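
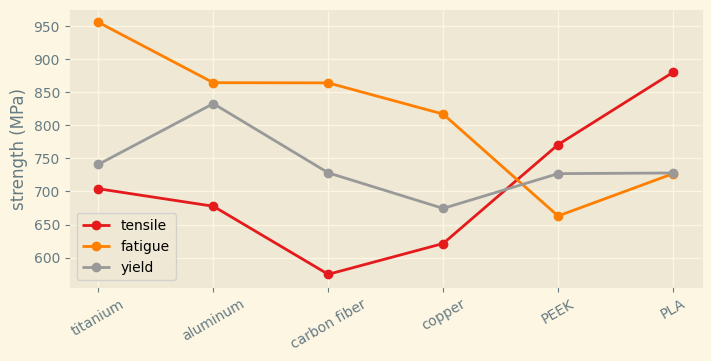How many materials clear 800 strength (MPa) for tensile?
1

Above 800: PLA.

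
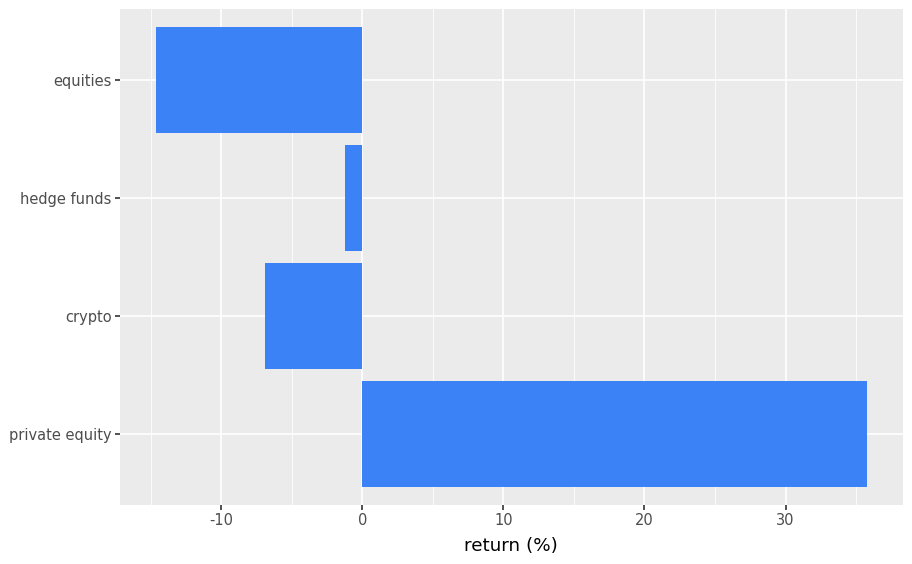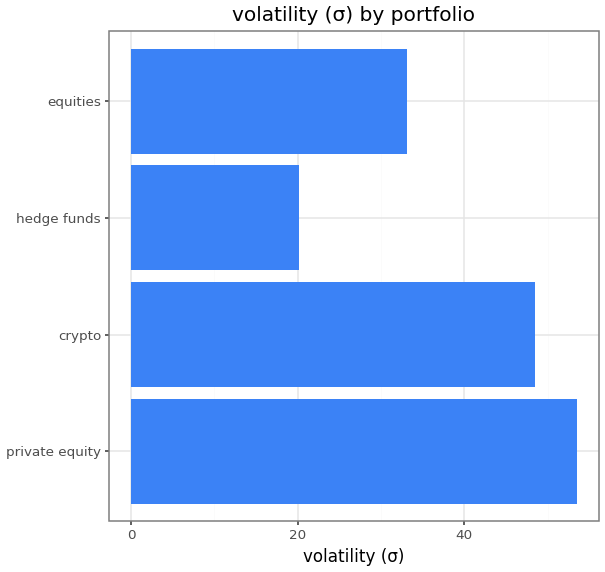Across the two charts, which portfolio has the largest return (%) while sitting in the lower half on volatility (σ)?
Chart 2 median volatility (σ) ≈ 40; below-median portfolios: hedge funds, equities. Among those, hedge funds has the highest return (%) (≈ 0).

hedge funds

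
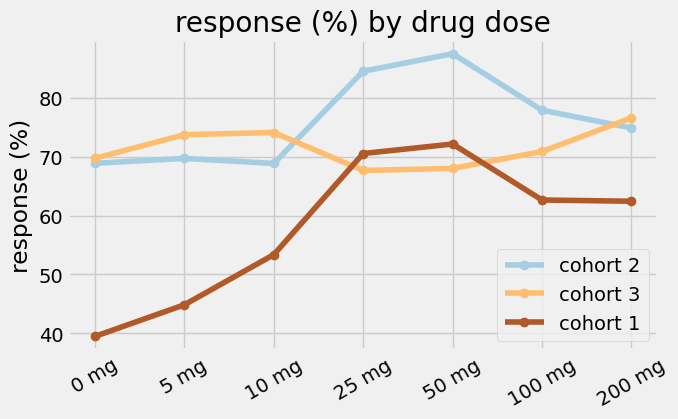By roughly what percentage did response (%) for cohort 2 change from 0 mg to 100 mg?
0 mg ≈ 70, 100 mg ≈ 80; (80 − 70) / 70 ≈ +14.3%.

≈ +14.3%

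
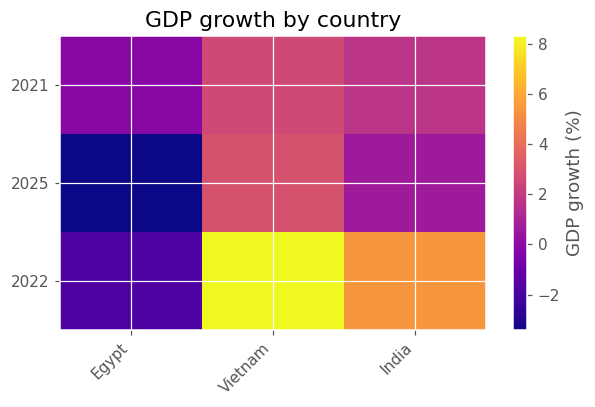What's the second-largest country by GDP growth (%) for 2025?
Top 3 for 2025: Vietnam ≈ 3, India ≈ 1, Egypt ≈ -3.

India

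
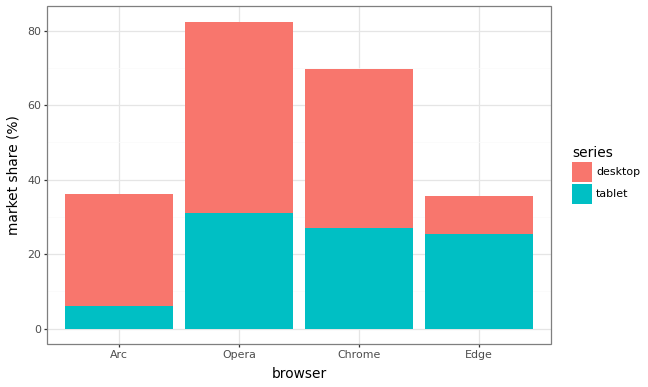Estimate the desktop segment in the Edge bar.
desktop top ≈ 40, bottom ≈ 30; segment ≈ 10.

≈ 10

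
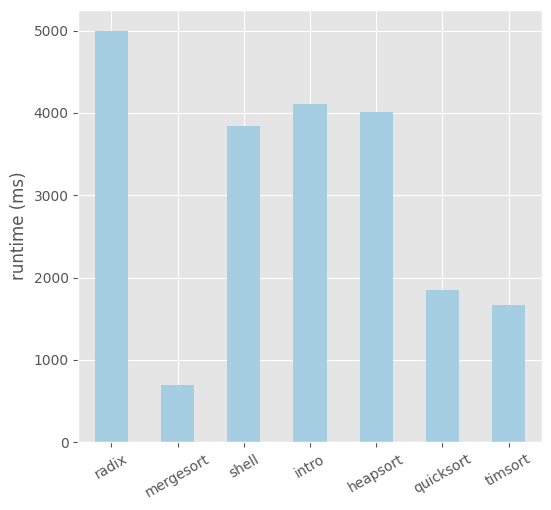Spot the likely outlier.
mergesort ≈ 500; the rest sit between ≈ 1500 and ≈ 5000.

mergesort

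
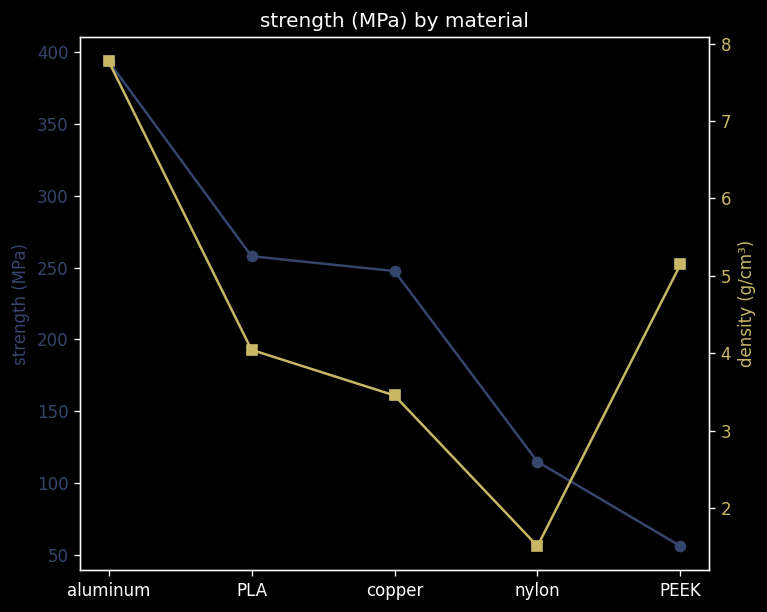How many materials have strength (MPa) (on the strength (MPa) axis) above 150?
Above 150: aluminum, PLA, copper.

3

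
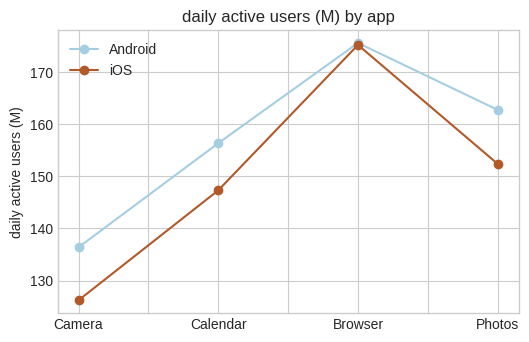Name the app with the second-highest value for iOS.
Photos

Top 3 for iOS: Browser ≈ 175, Photos ≈ 150, Calendar ≈ 145.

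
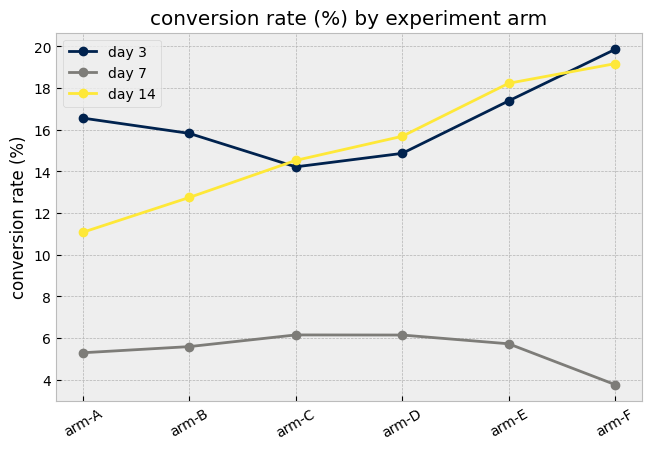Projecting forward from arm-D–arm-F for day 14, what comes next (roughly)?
≈ 22

Last three: 16, 18, 20 → slope ≈ 2/step → next ≈ 22.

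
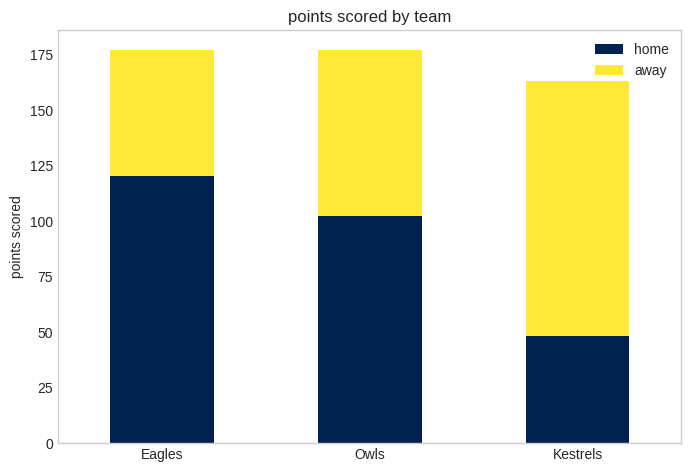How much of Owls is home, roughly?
≈ 100

home top ≈ 100, bottom ≈ 0; segment ≈ 100.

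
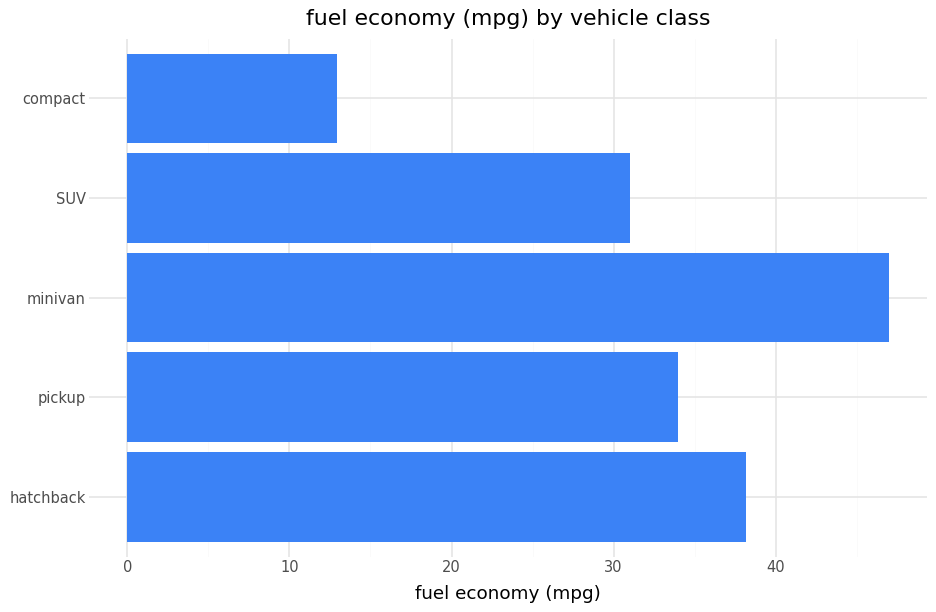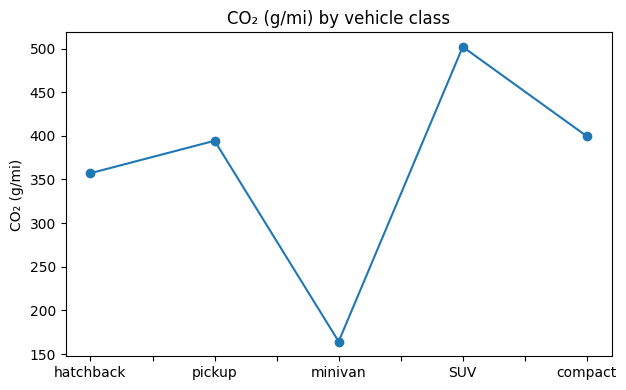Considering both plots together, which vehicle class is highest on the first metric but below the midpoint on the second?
minivan

Chart 2 median CO₂ (g/mi) ≈ 400; below-median vehicle classes: hatchback, minivan. Among those, minivan has the highest fuel economy (mpg) (≈ 45).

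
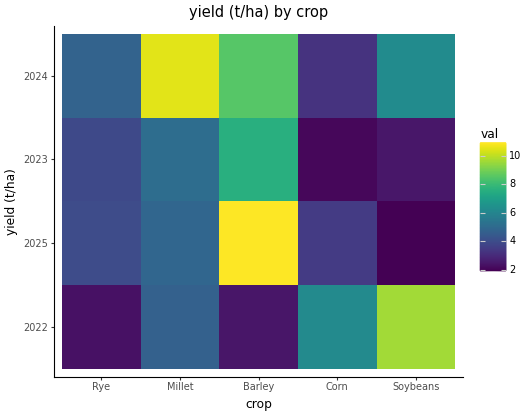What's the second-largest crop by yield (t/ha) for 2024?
Barley

Top 3 for 2024: Millet ≈ 11, Barley ≈ 9, Soybeans ≈ 6.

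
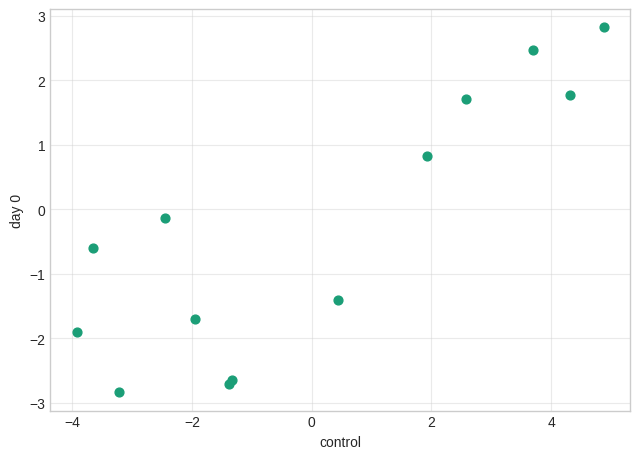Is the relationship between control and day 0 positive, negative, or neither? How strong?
Points are positively correlated; strong (|r| ≈ 0.8).

positive, strong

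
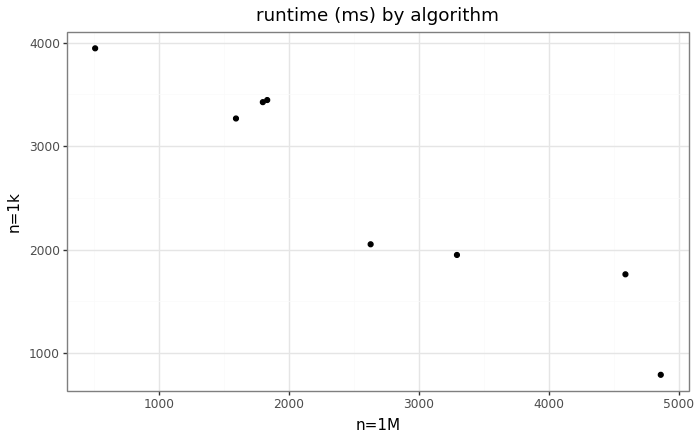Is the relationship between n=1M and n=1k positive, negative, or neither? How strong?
Points are negatively correlated; strong (|r| ≈ 0.9).

negative, strong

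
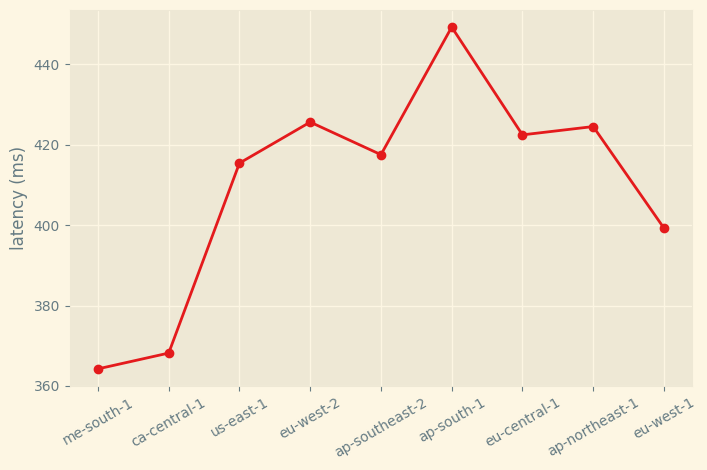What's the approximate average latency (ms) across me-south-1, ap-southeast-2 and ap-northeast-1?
≈ 400

(360 + 420 + 420) / 3 ≈ 400.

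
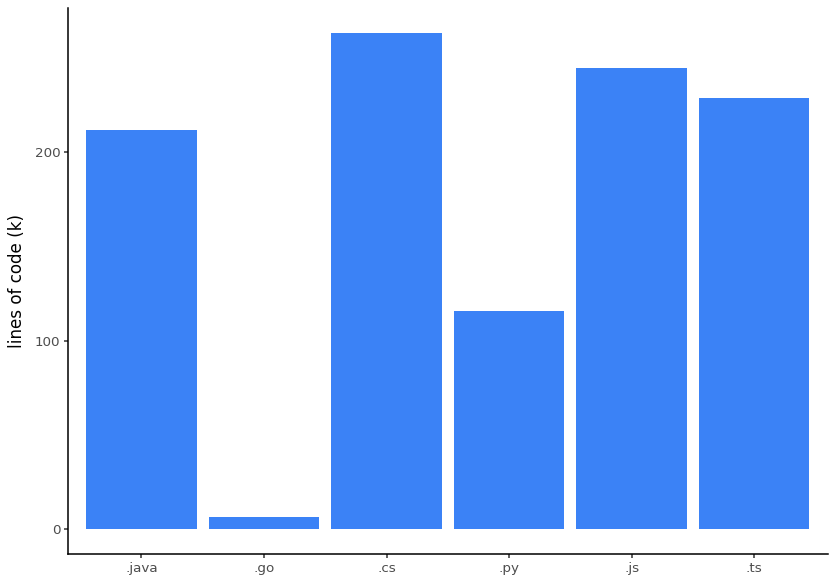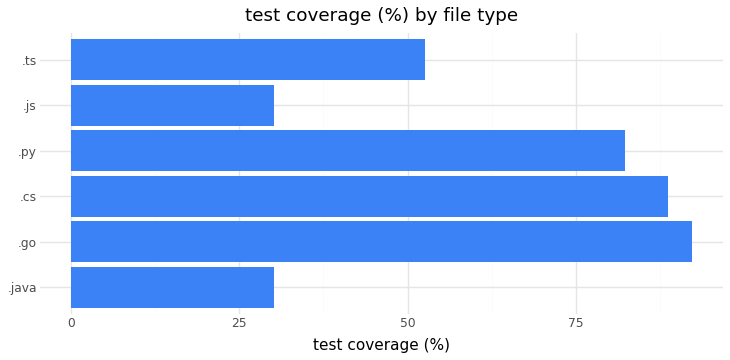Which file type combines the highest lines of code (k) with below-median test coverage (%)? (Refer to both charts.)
.js

Chart 2 median test coverage (%) ≈ 70; below-median file types: .java, .js, .ts. Among those, .js has the highest lines of code (k) (≈ 250).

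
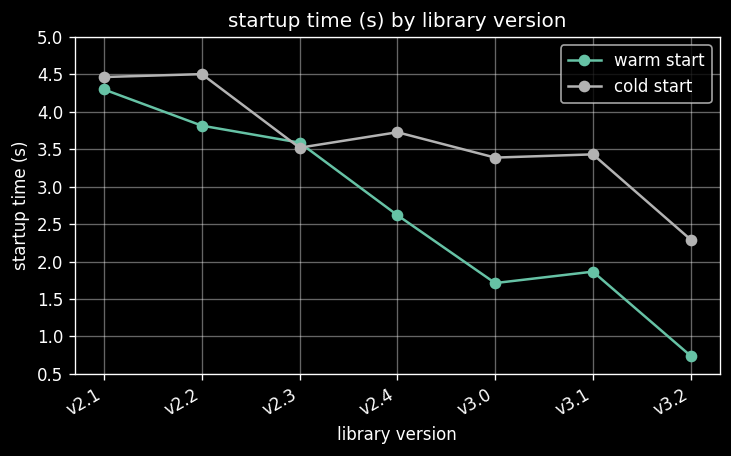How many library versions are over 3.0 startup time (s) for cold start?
Above 3.0: v2.1, v2.2, v2.3, v2.4, v3.0, v3.1.

6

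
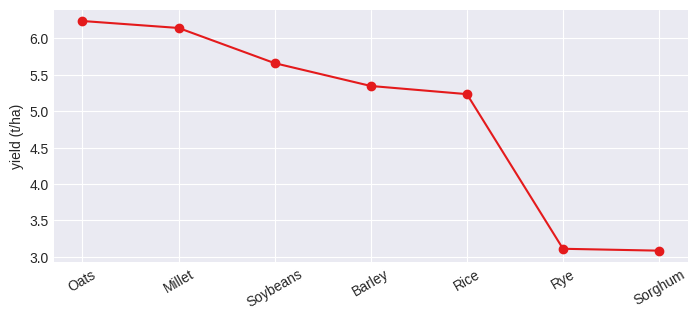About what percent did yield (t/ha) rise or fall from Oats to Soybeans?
≈ -8.3%

Oats ≈ 6.0, Soybeans ≈ 5.5; (5.5 − 6.0) / 6.0 ≈ -8.3%.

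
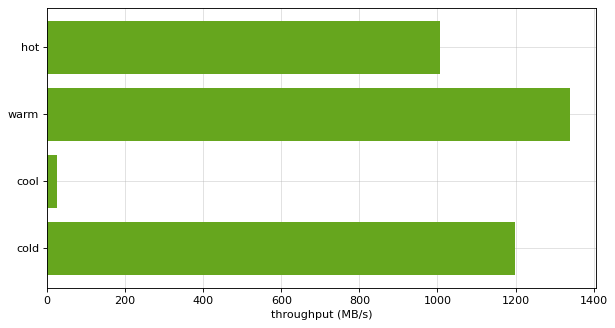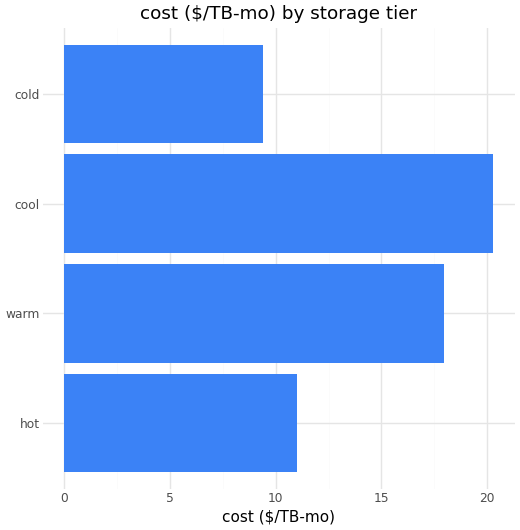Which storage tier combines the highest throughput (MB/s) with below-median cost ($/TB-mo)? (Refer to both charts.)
Chart 2 median cost ($/TB-mo) ≈ 14; below-median storage tiers: hot, cold. Among those, cold has the highest throughput (MB/s) (≈ 1200).

cold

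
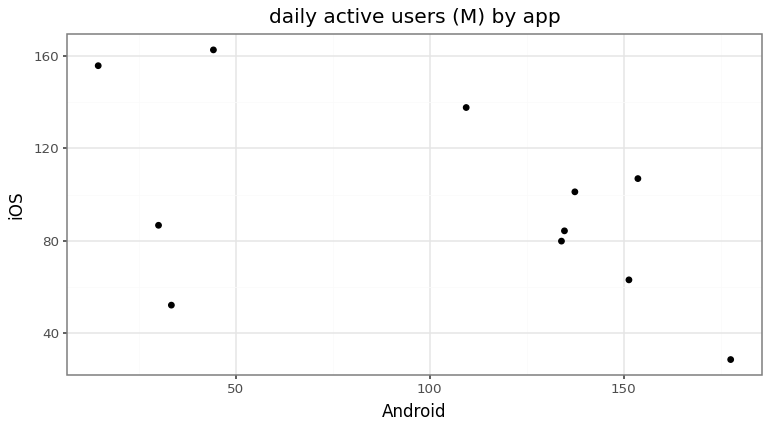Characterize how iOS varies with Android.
Points are negatively correlated; moderate (|r| ≈ 0.5).

negative, moderate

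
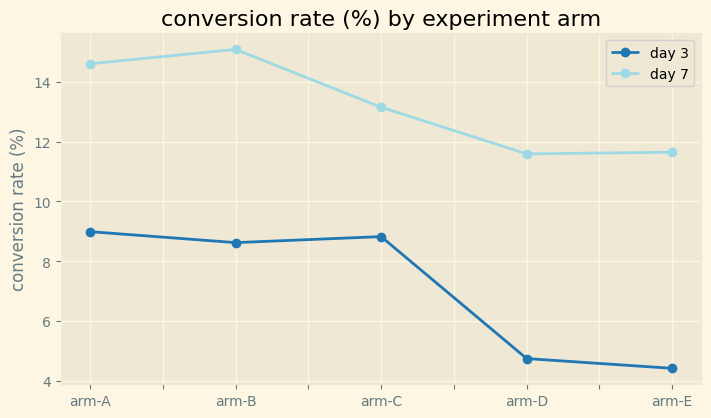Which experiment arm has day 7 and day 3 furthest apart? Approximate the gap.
arm-E, ≈ 8 %

arm-E: day 7 ≈ 12, day 3 ≈ 4 → gap ≈ 8. Next-largest (arm-D) is only ≈ 7.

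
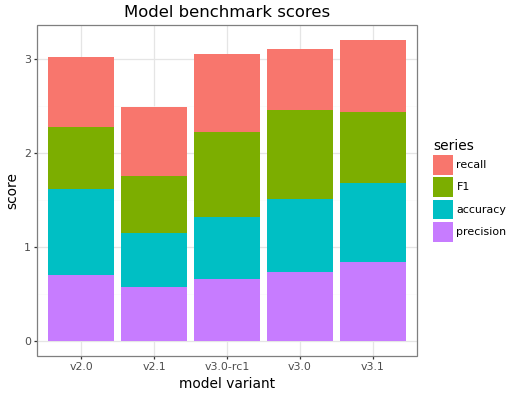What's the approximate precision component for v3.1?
≈ 1.0

precision top ≈ 1.0, bottom ≈ 0.0; segment ≈ 1.0.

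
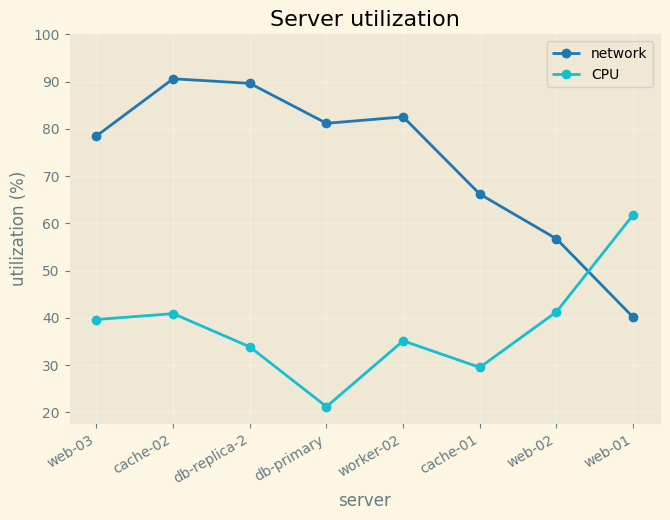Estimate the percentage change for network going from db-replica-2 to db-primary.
≈ -11.1%

db-replica-2 ≈ 90, db-primary ≈ 80; (80 − 90) / 90 ≈ -11.1%.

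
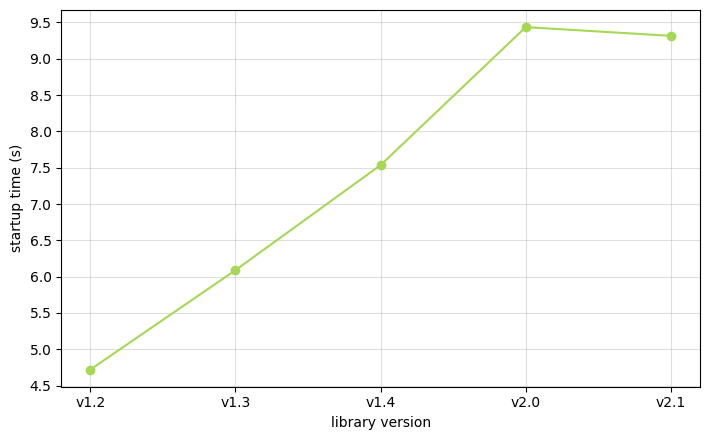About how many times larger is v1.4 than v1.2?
v1.4 ≈ 7.5, v1.2 ≈ 4.5; 7.5/4.5 ≈ 1.67.

≈ 1.67×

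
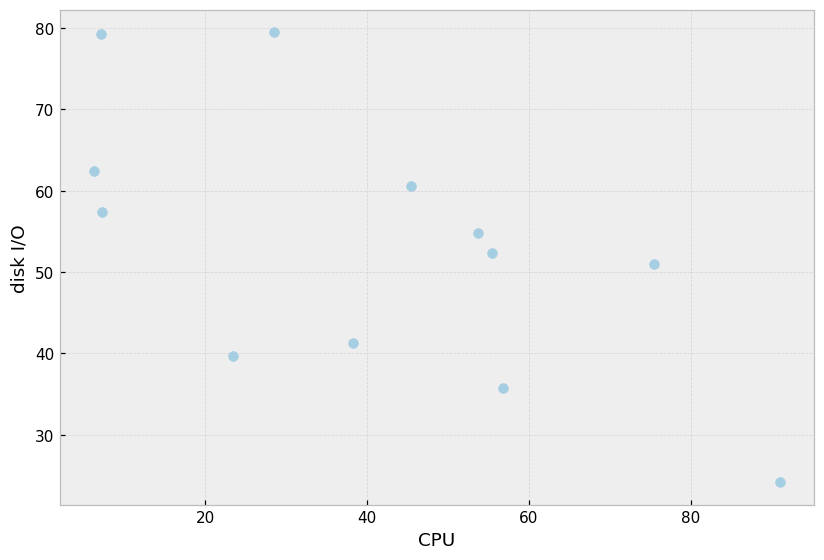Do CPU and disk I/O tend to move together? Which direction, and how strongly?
negative, moderate

Points are negatively correlated; moderate (|r| ≈ 0.6).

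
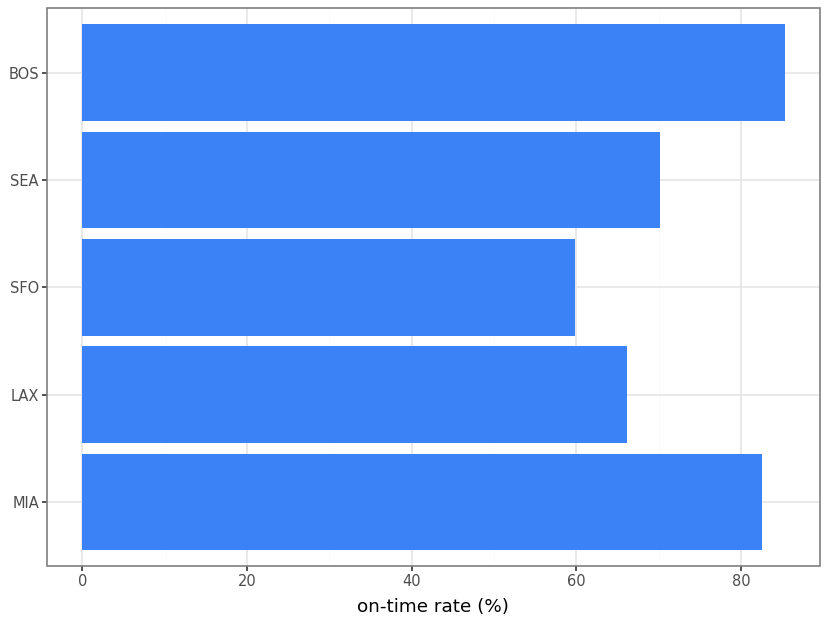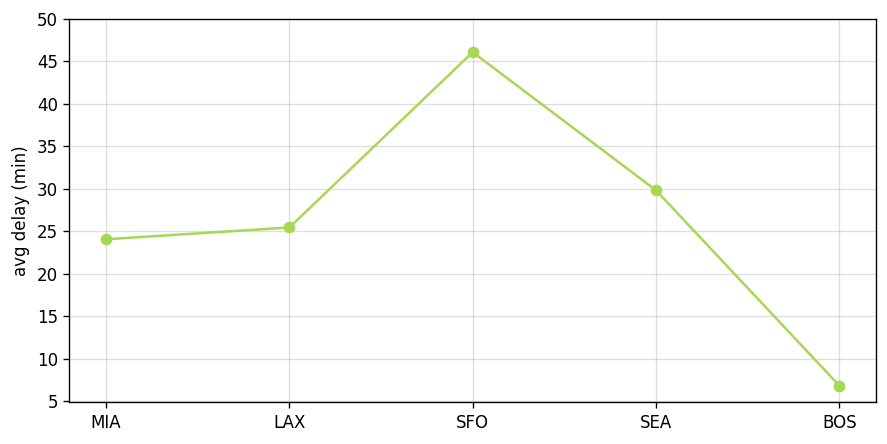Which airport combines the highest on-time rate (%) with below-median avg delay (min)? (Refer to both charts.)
BOS

Chart 2 median avg delay (min) ≈ 25; below-median airports: MIA, BOS. Among those, BOS has the highest on-time rate (%) (≈ 90).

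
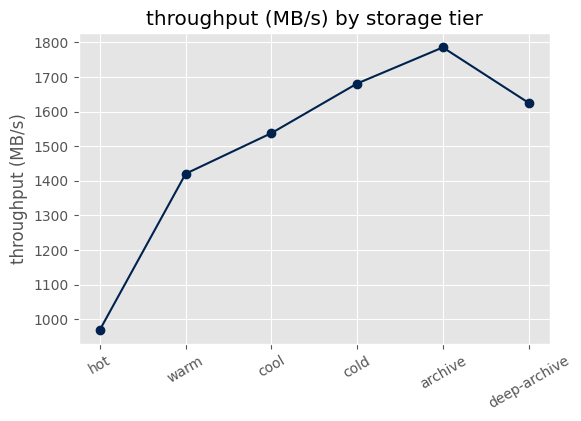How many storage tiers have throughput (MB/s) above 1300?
Above 1300: warm, cool, cold, archive, deep-archive.

5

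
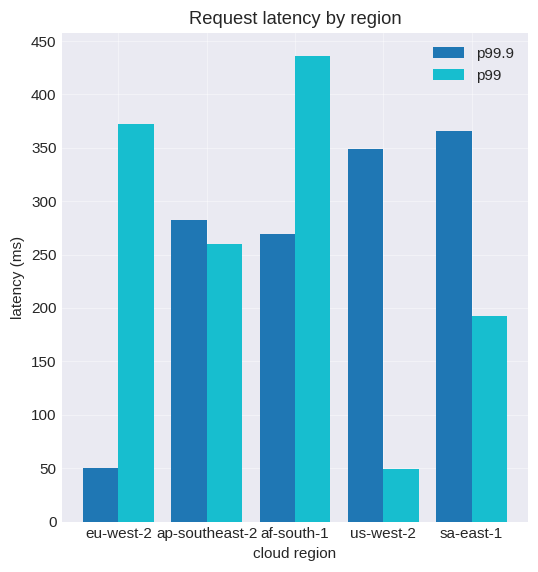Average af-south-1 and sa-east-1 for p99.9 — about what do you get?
≈ 300

(250 + 350) / 2 ≈ 300.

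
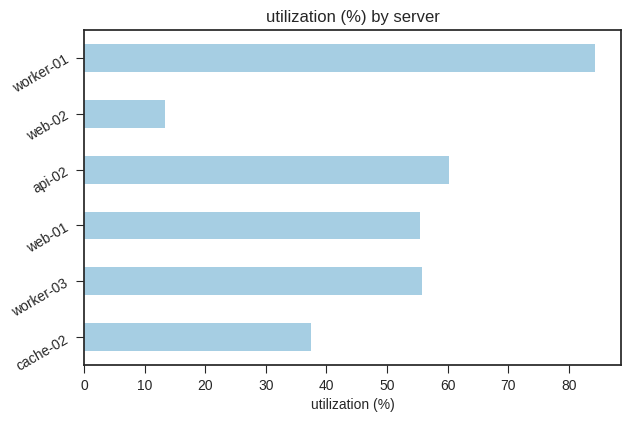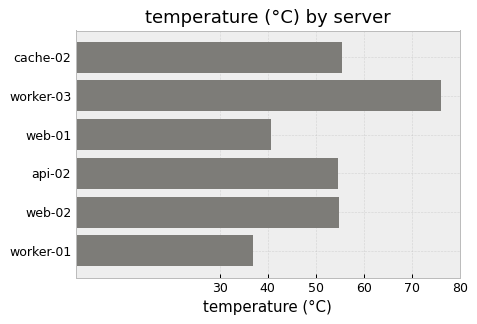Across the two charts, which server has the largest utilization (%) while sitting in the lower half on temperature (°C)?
Chart 2 median temperature (°C) ≈ 50; below-median servers: web-01, api-02, worker-01. Among those, worker-01 has the highest utilization (%) (≈ 80).

worker-01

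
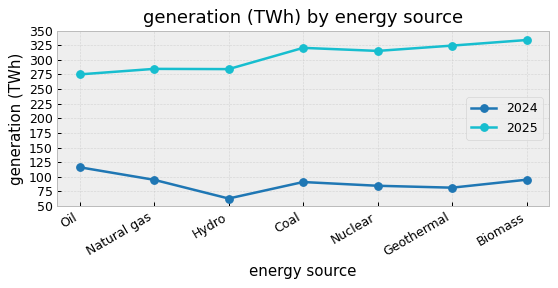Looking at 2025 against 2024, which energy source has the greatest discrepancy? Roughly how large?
Geothermal: 2025 ≈ 325, 2024 ≈ 75 → gap ≈ 250. Next-largest (Biomass) is only ≈ 225.

Geothermal, ≈ 250 TWh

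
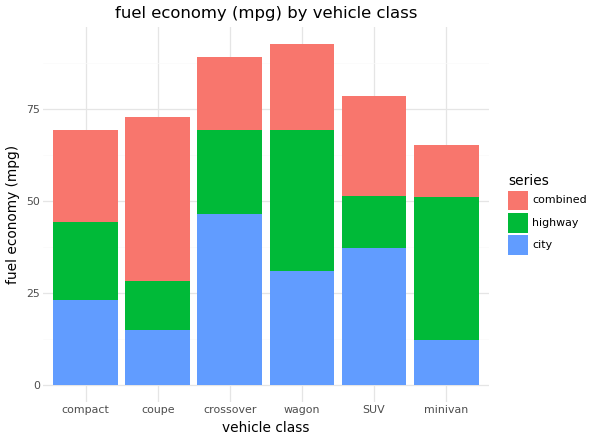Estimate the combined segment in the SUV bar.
combined top ≈ 80, bottom ≈ 50; segment ≈ 30.

≈ 30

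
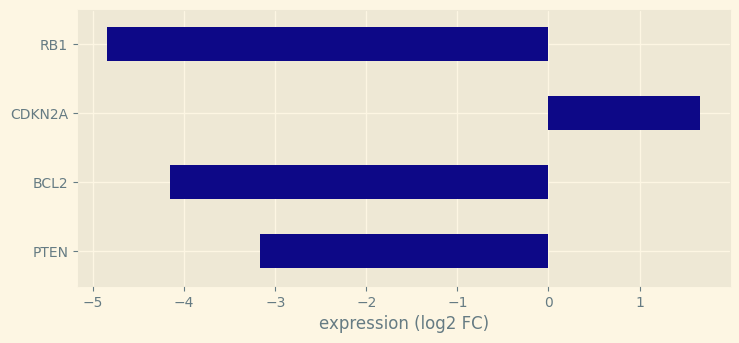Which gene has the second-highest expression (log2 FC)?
PTEN

Top 3: CDKN2A ≈ 2, PTEN ≈ -3, BCL2 ≈ -4.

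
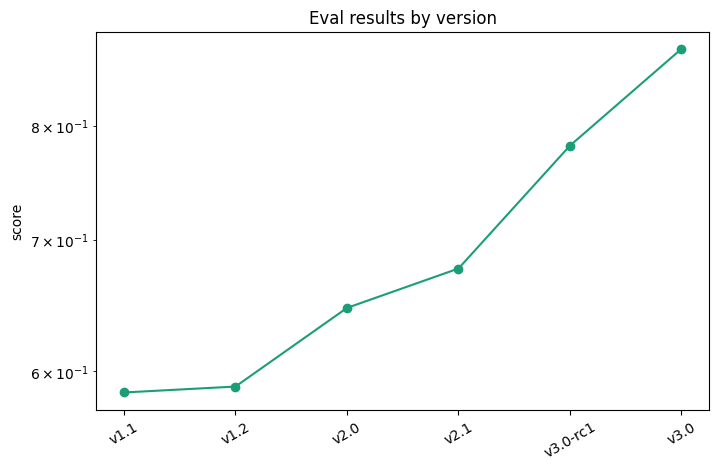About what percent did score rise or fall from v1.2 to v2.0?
≈ +8.3%

v1.2 ≈ 0.60, v2.0 ≈ 0.65; (0.65 − 0.60) / 0.60 ≈ +8.3%.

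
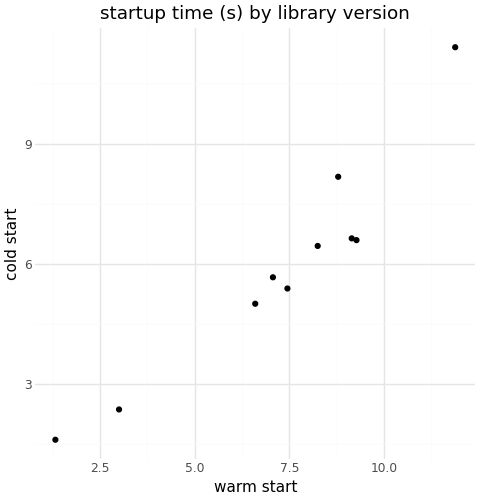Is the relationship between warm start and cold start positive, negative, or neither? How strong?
Points are positively correlated; strong (|r| ≈ 1.0).

positive, strong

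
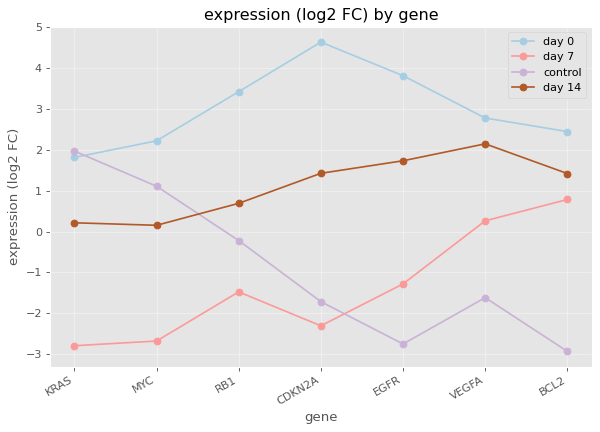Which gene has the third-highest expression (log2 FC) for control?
Top 4 for control: KRAS ≈ 2, MYC ≈ 1, RB1 ≈ 0, VEGFA ≈ -2.

RB1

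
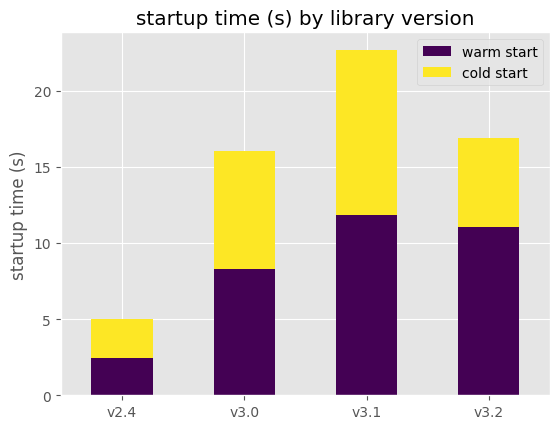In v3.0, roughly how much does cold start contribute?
≈ 8

cold start top ≈ 16, bottom ≈ 8; segment ≈ 8.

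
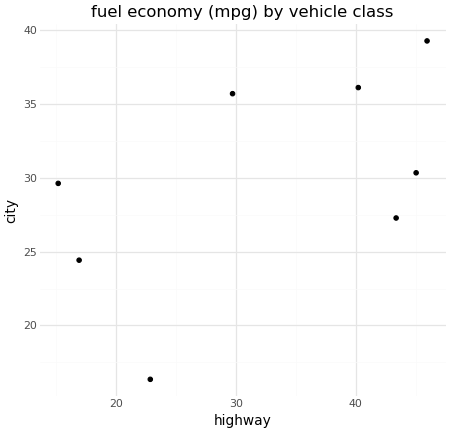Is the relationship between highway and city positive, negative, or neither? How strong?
Points are positively correlated; moderate (|r| ≈ 0.5).

positive, moderate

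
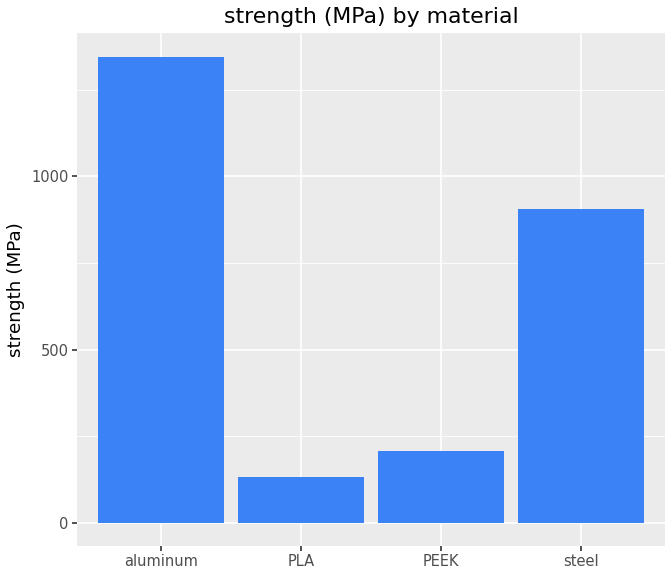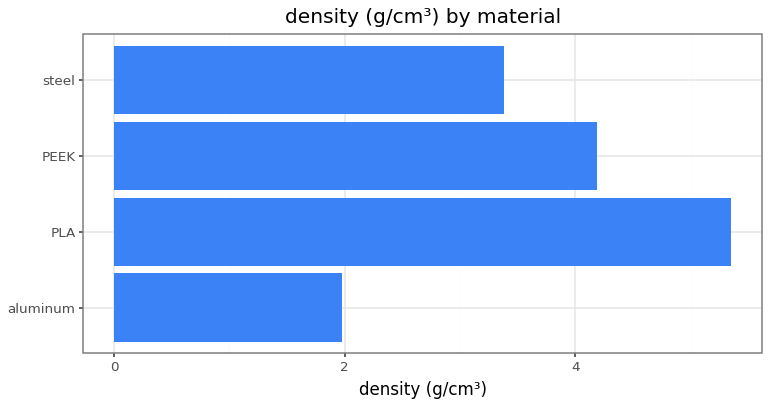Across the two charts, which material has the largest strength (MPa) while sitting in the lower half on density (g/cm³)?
Chart 2 median density (g/cm³) ≈ 4; below-median materials: aluminum, steel. Among those, aluminum has the highest strength (MPa) (≈ 1400).

aluminum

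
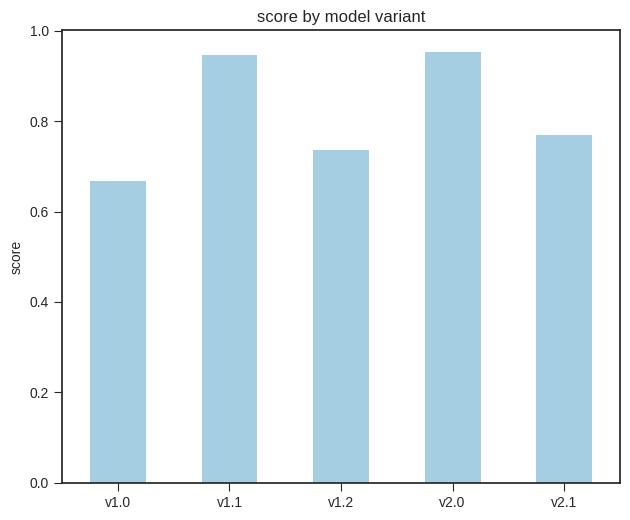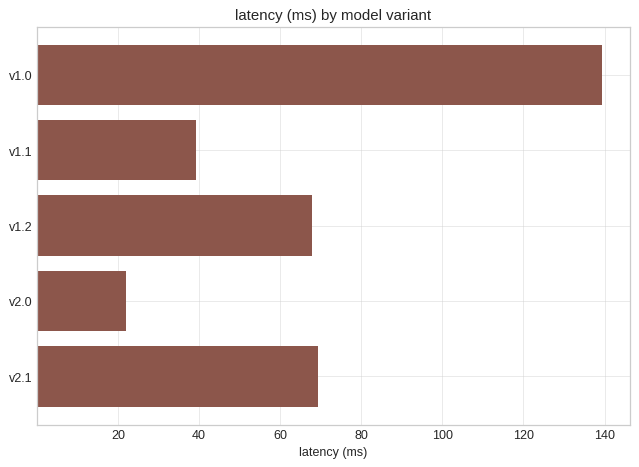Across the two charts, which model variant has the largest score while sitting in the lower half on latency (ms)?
v2.0

Chart 2 median latency (ms) ≈ 60; below-median model variants: v1.1, v2.0. Among those, v2.0 has the highest score (≈ 1).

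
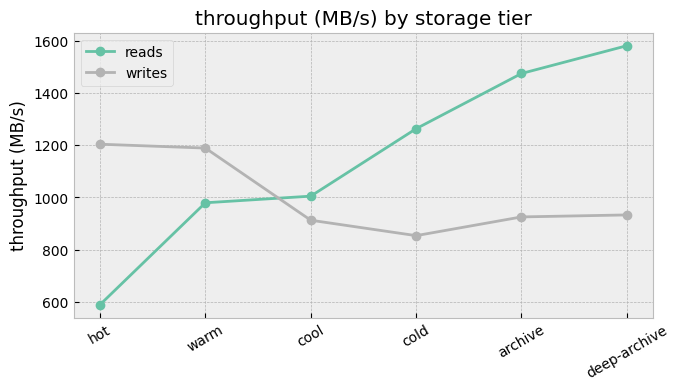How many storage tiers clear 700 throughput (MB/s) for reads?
Above 700: warm, cool, cold, archive, deep-archive.

5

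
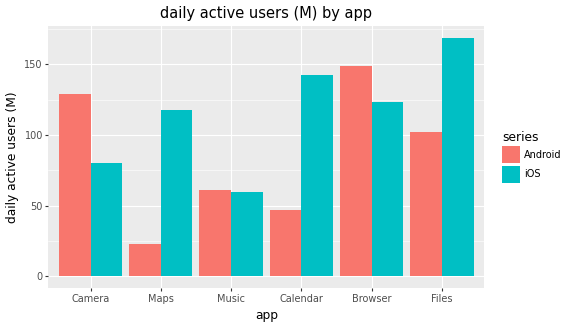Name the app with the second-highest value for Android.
Top 3 for Android: Browser ≈ 140, Camera ≈ 120, Files ≈ 100.

Camera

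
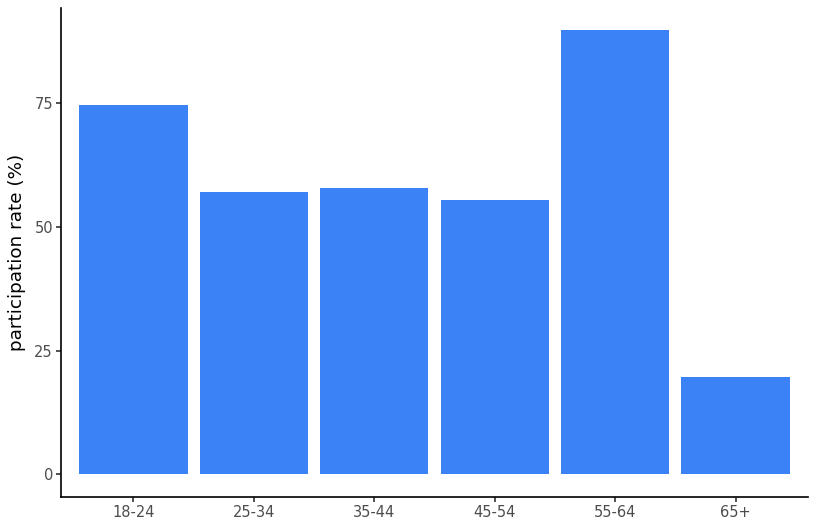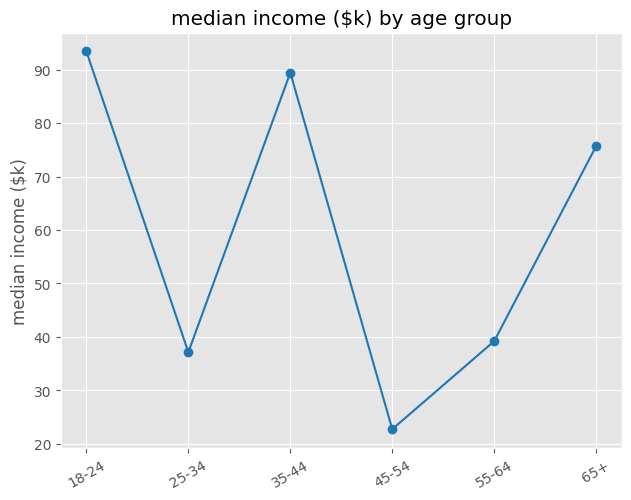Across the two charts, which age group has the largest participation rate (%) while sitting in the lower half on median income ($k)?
55-64

Chart 2 median median income ($k) ≈ 60; below-median age groups: 25-34, 45-54, 55-64. Among those, 55-64 has the highest participation rate (%) (≈ 90).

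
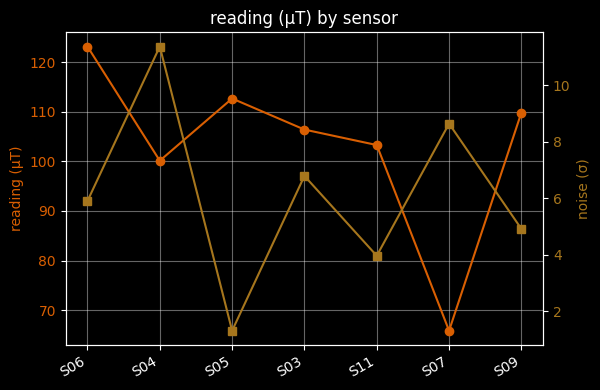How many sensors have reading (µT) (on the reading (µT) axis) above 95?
Above 95: S06, S04, S05, S03, S11, S09.

6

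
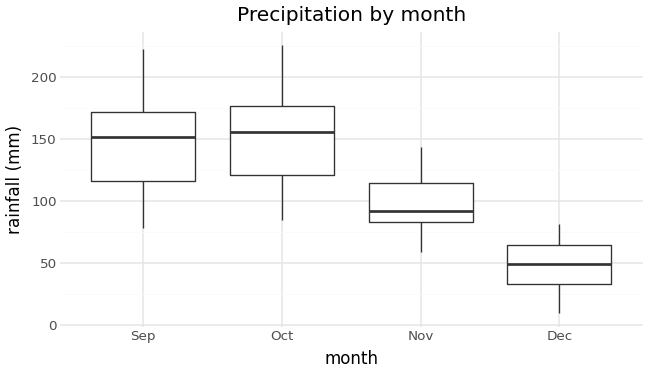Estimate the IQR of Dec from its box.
≈ 30

Q3 ≈ 60, Q1 ≈ 30; IQR ≈ 30.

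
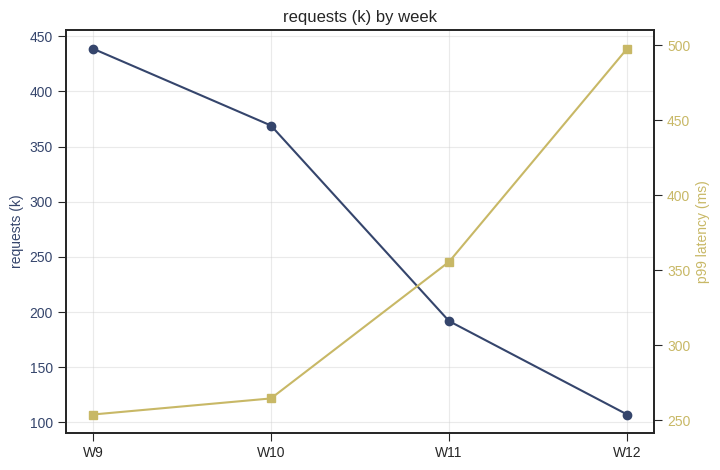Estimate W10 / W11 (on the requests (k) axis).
W10 ≈ 350, W11 ≈ 200; 350/200 ≈ 1.75.

≈ 1.75×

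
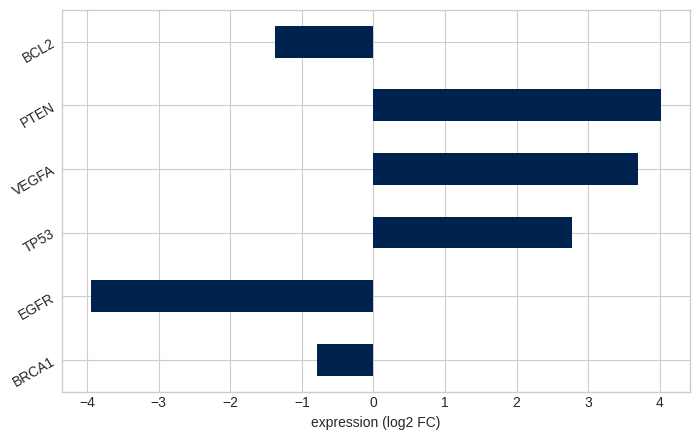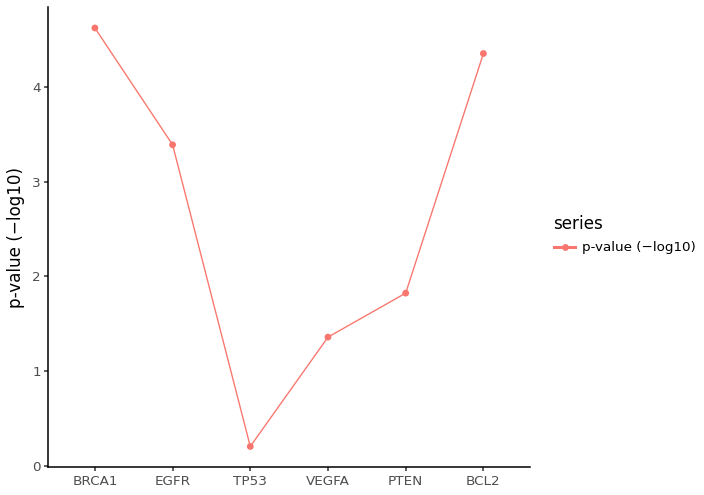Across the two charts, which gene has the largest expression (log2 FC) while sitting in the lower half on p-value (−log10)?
PTEN

Chart 2 median p-value (−log10) ≈ 2.5; below-median genes: TP53, VEGFA, PTEN. Among those, PTEN has the highest expression (log2 FC) (≈ 4).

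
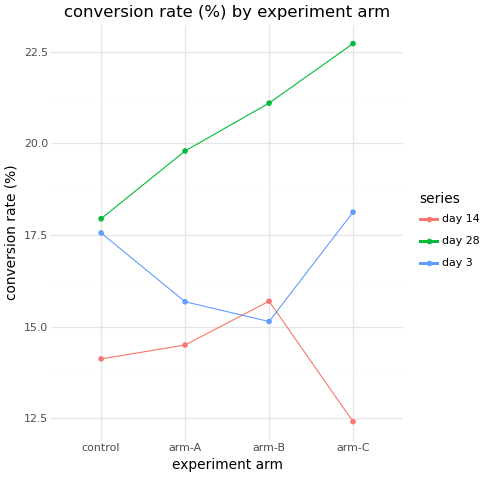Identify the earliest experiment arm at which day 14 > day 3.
arm-B

arm-A: day 14 ≈ 14 vs day 3 ≈ 16 (not yet); arm-B: day 14 ≈ 16 vs day 3 ≈ 15 (first crossover).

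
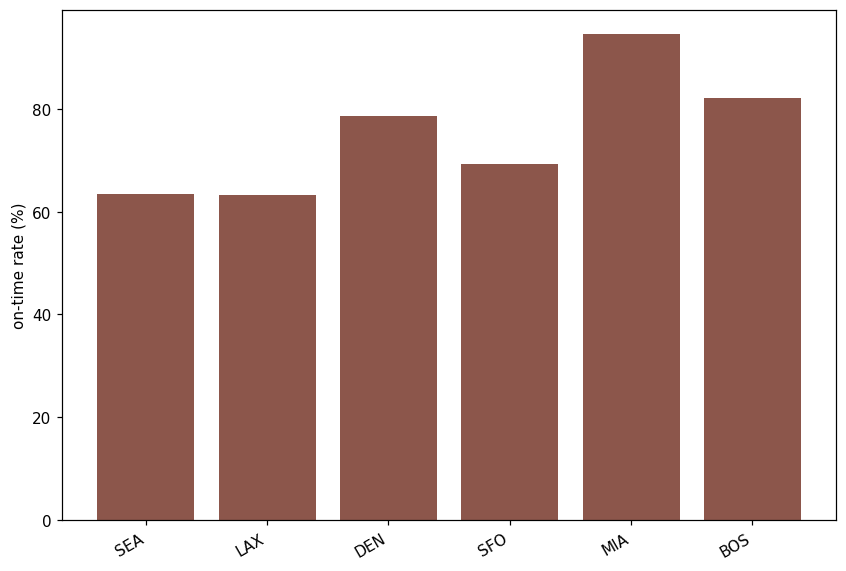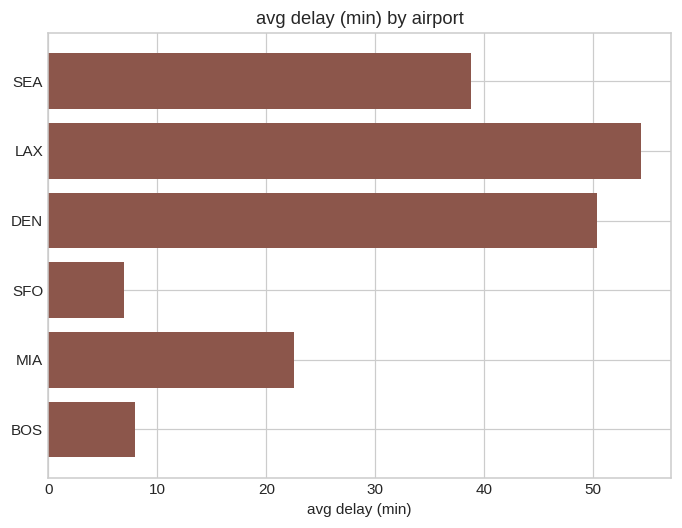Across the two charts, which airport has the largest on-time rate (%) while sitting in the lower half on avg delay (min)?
MIA

Chart 2 median avg delay (min) ≈ 30; below-median airports: SFO, MIA, BOS. Among those, MIA has the highest on-time rate (%) (≈ 90).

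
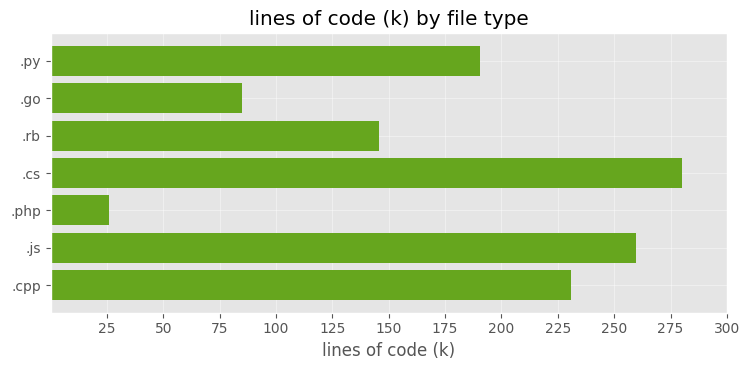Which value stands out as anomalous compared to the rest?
.php ≈ 25; the rest sit between ≈ 75 and ≈ 275.

.php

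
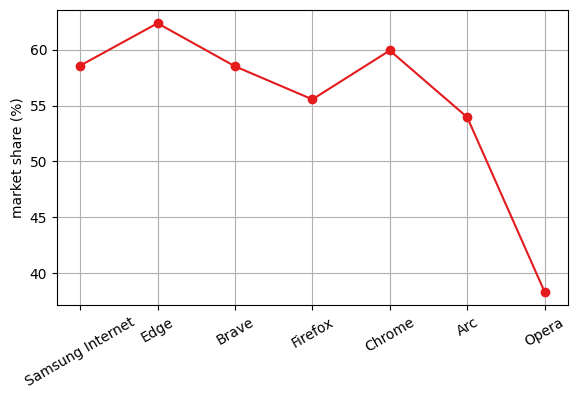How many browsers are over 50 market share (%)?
6

Above 50: Samsung Internet, Edge, Brave, Firefox, Chrome, Arc.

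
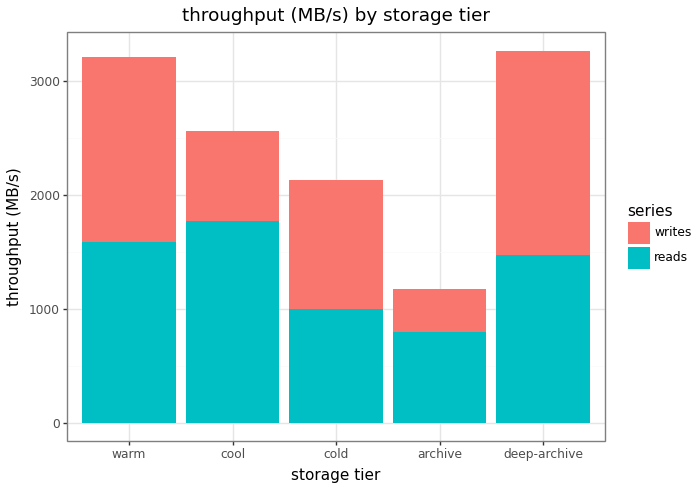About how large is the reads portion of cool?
reads top ≈ 2000, bottom ≈ 0; segment ≈ 2000.

≈ 2000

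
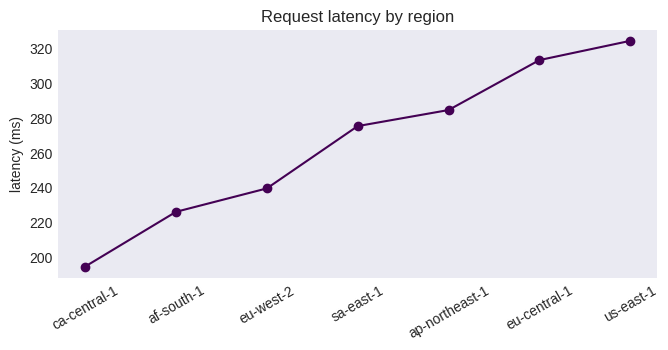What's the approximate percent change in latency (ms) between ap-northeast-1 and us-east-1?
ap-northeast-1 ≈ 280, us-east-1 ≈ 320; (320 − 280) / 280 ≈ +14.3%.

≈ +14.3%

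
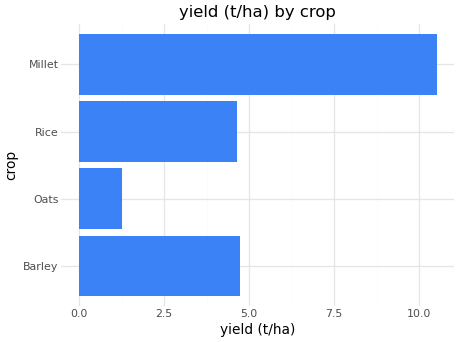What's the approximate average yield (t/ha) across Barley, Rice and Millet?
≈ 7

(5 + 5 + 11) / 3 ≈ 7.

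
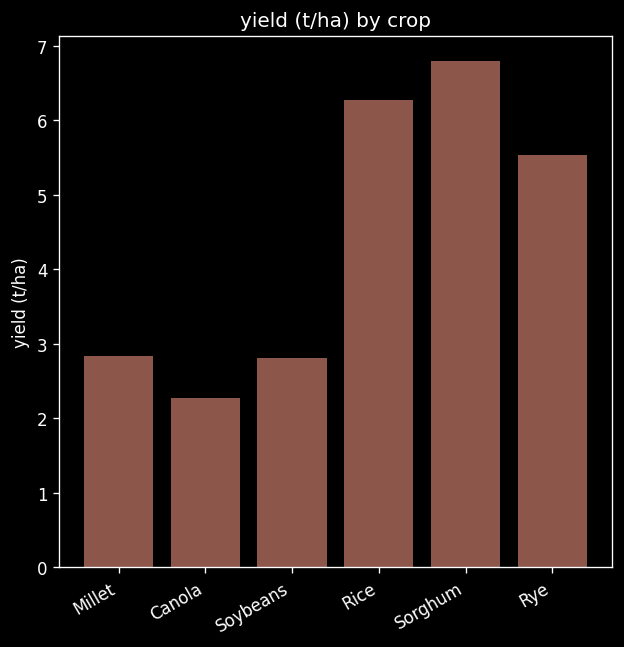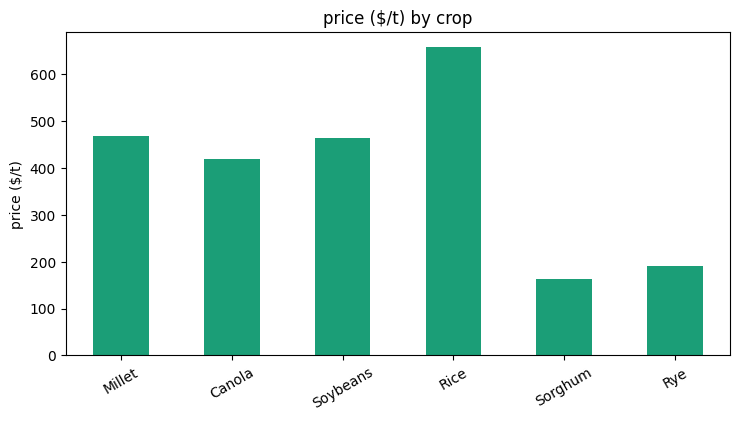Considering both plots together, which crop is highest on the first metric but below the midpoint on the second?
Sorghum

Chart 2 median price ($/t) ≈ 400; below-median crops: Canola, Sorghum, Rye. Among those, Sorghum has the highest yield (t/ha) (≈ 7).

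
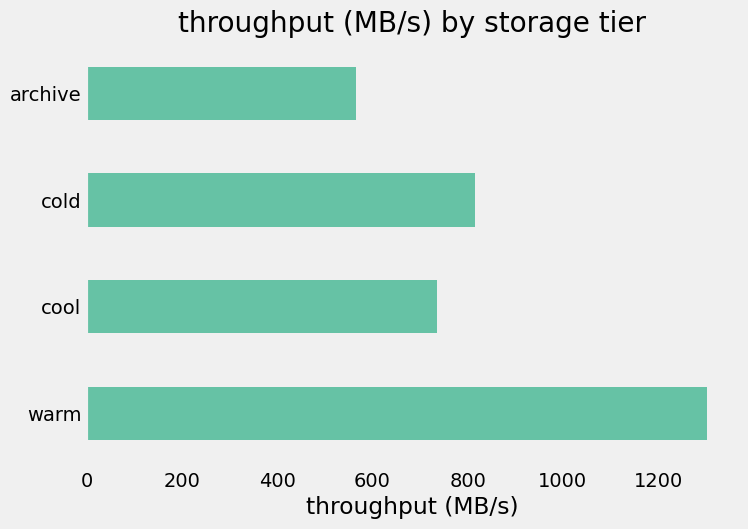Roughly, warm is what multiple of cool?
warm ≈ 1400, cool ≈ 800; 1400/800 ≈ 1.75.

≈ 1.75×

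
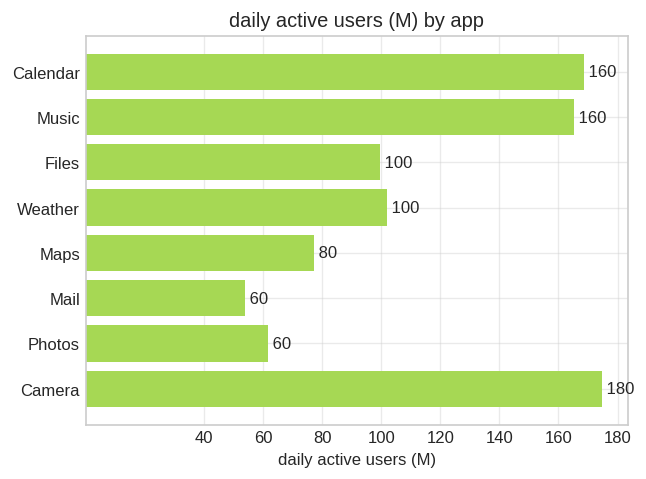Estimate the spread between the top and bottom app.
≈ 120

Max Camera ≈ 180, min Mail ≈ 60; range ≈ 120.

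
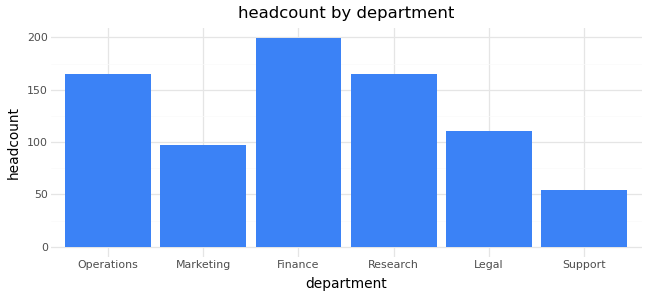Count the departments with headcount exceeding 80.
5

Above 80: Operations, Marketing, Finance, Research, Legal.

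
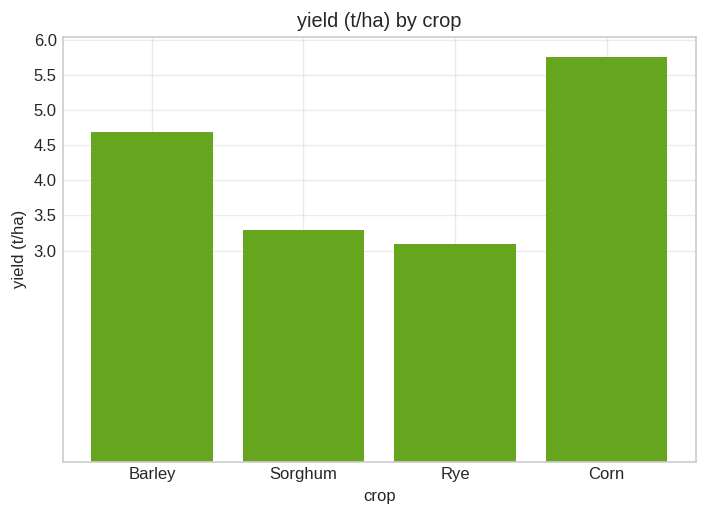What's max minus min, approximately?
Max Corn ≈ 5.5, min Rye ≈ 3.0; range ≈ 2.5.

≈ 2.5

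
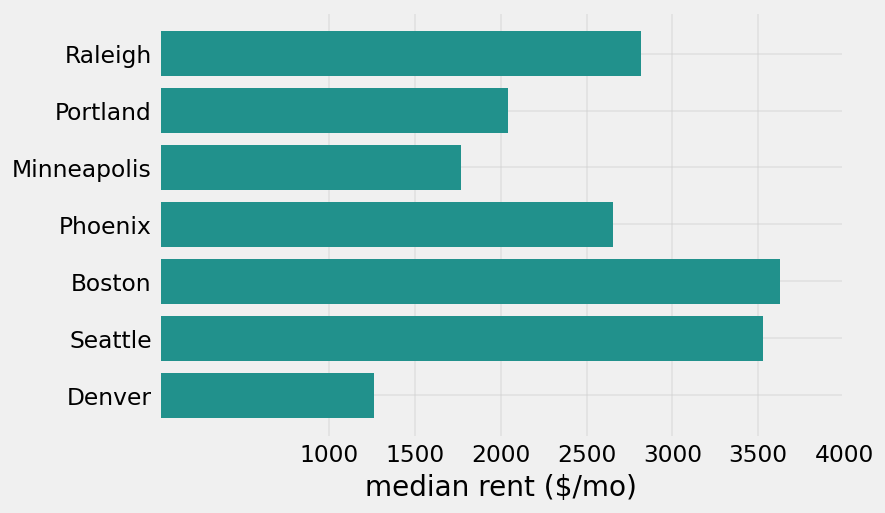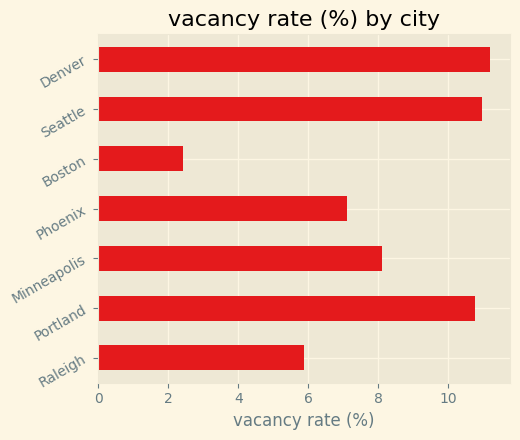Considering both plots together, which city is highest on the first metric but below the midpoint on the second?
Boston

Chart 2 median vacancy rate (%) ≈ 8; below-median cities: Raleigh, Phoenix, Boston. Among those, Boston has the highest median rent ($/mo) (≈ 3500).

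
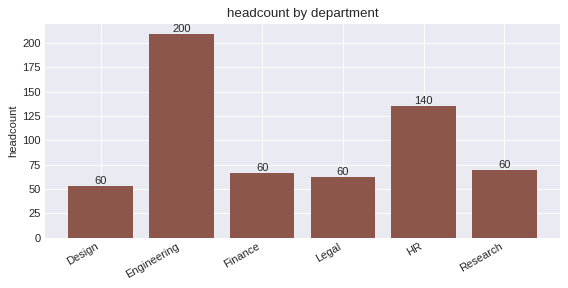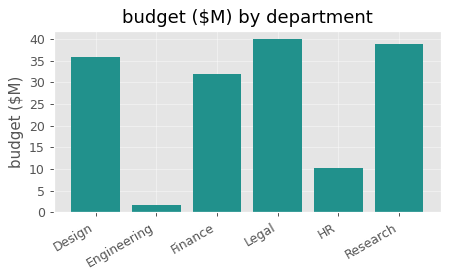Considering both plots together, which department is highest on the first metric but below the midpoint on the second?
Chart 2 median budget ($M) ≈ 35; below-median departments: Engineering, Finance, HR. Among those, Engineering has the highest headcount (≈ 200).

Engineering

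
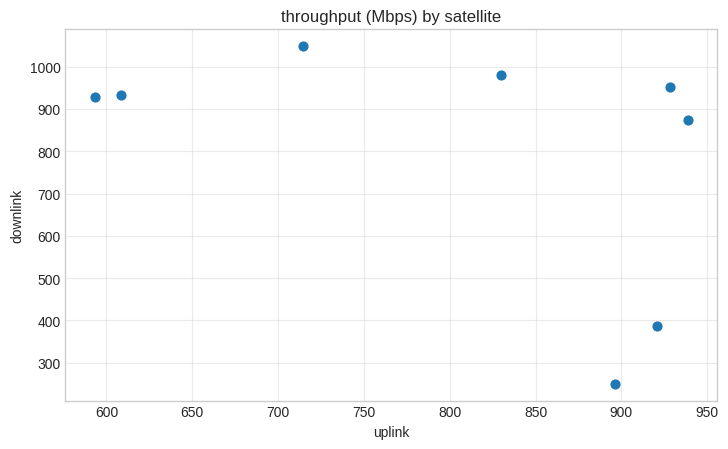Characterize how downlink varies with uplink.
negative, moderate

Points are negatively correlated; moderate (|r| ≈ 0.5).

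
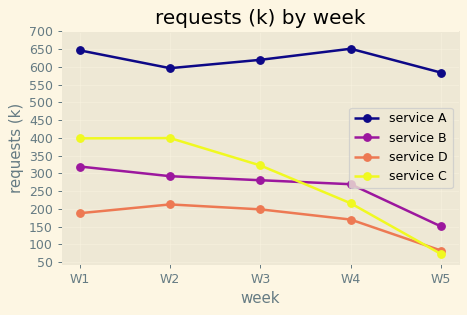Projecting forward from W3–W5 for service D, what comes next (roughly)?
≈ 50

Last three: 200, 150, 100 → slope ≈ -50/step → next ≈ 50.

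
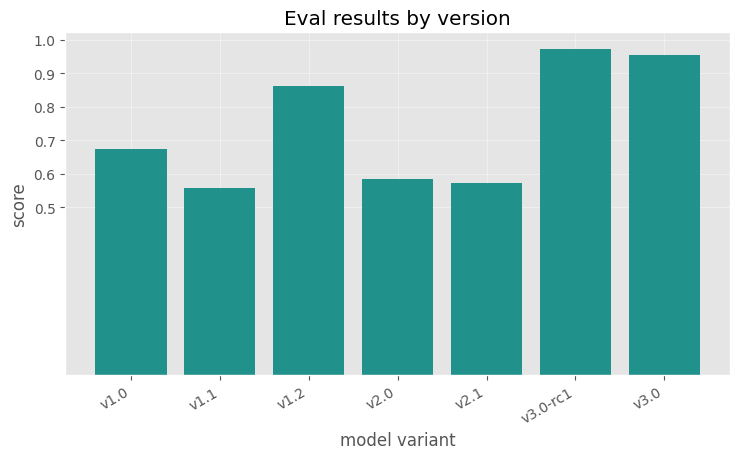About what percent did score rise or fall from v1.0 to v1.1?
≈ -14.3%

v1.0 ≈ 0.7, v1.1 ≈ 0.6; (0.6 − 0.7) / 0.7 ≈ -14.3%.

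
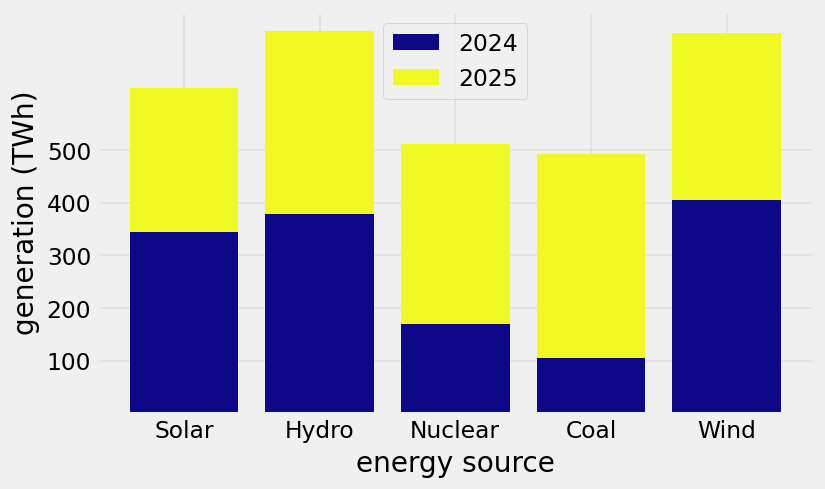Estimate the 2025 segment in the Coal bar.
2025 top ≈ 500, bottom ≈ 100; segment ≈ 400.

≈ 400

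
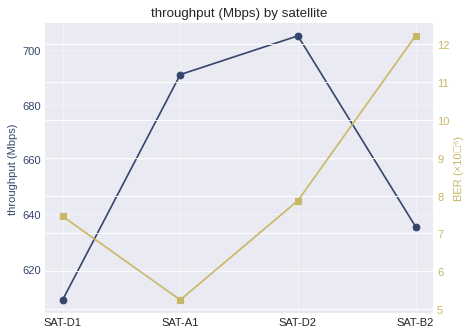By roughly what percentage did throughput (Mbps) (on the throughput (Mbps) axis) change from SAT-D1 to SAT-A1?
SAT-D1 ≈ 610, SAT-A1 ≈ 690; (690 − 610) / 610 ≈ +13.1%.

≈ +13.1%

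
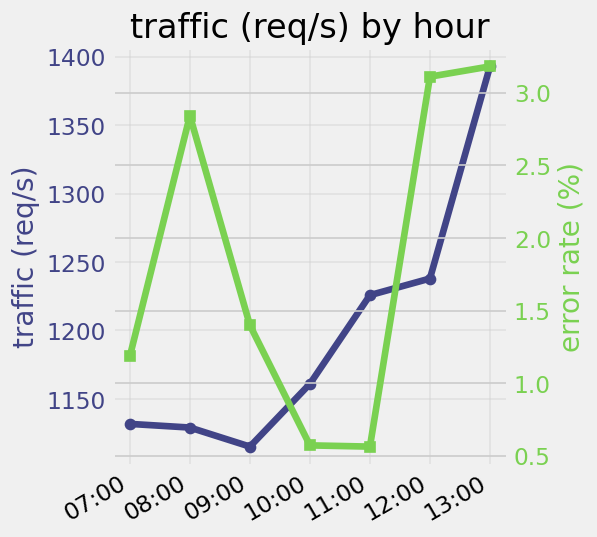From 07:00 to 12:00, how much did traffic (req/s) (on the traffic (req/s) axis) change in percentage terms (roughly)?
07:00 ≈ 1125, 12:00 ≈ 1250; (1250 − 1125) / 1125 ≈ +11.1%.

≈ +11.1%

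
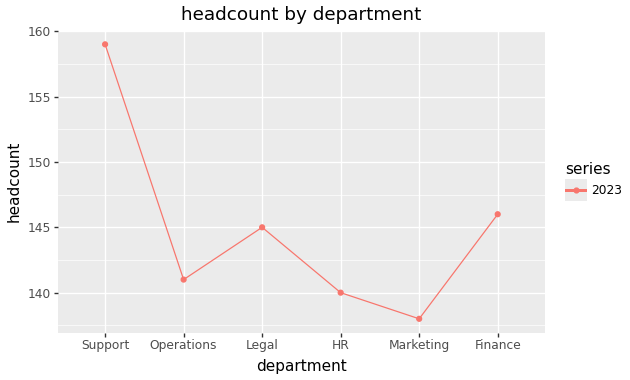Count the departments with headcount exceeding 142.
3

Above 142: Support, Legal, Finance.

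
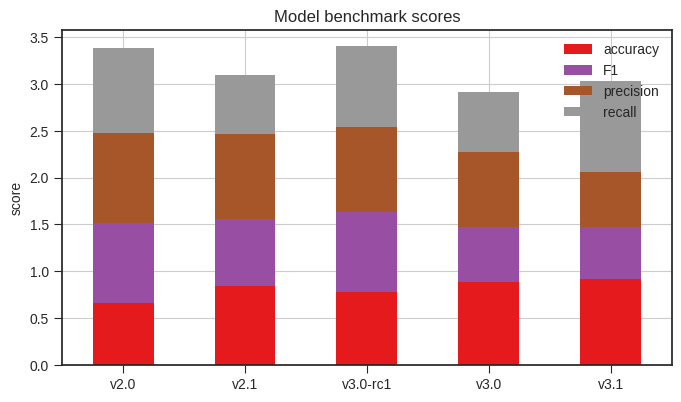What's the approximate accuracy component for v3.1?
≈ 1.0

accuracy top ≈ 1.0, bottom ≈ 0.0; segment ≈ 1.0.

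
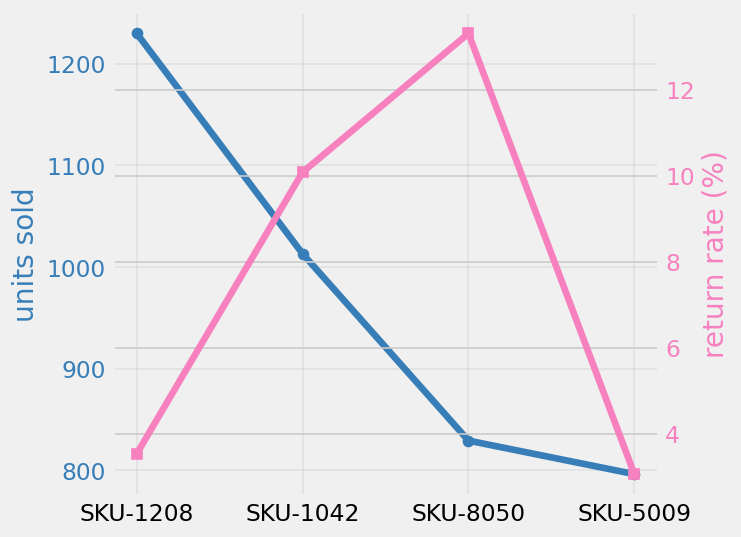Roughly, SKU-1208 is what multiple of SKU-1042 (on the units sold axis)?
SKU-1208 ≈ 1250, SKU-1042 ≈ 1000; 1250/1000 ≈ 1.25.

≈ 1.25×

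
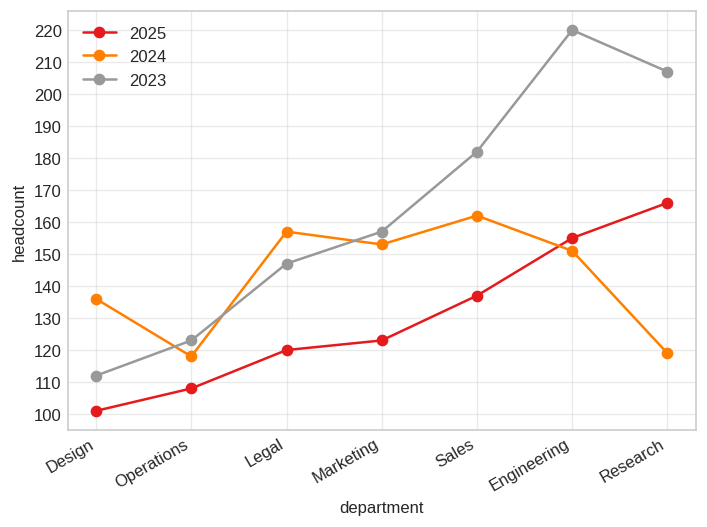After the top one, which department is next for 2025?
Top 3 for 2025: Research ≈ 170, Engineering ≈ 160, Sales ≈ 140.

Engineering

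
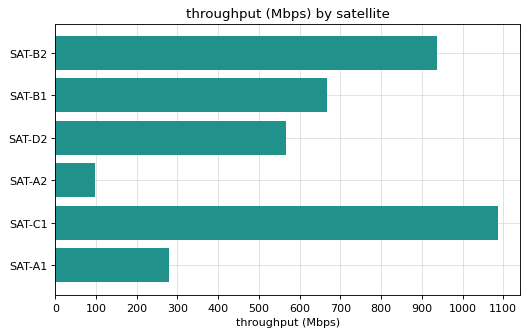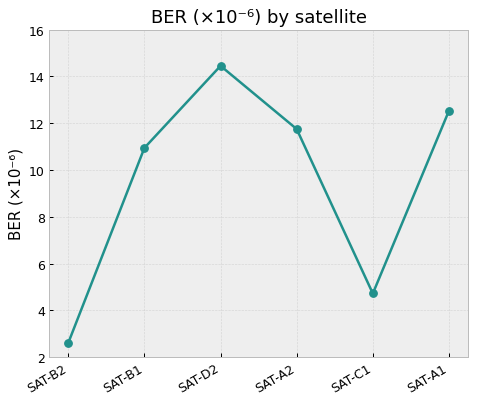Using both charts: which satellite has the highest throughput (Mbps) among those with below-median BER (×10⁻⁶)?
SAT-C1

Chart 2 median BER (×10⁻⁶) ≈ 12; below-median satellites: SAT-B2, SAT-B1, SAT-C1. Among those, SAT-C1 has the highest throughput (Mbps) (≈ 1100).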